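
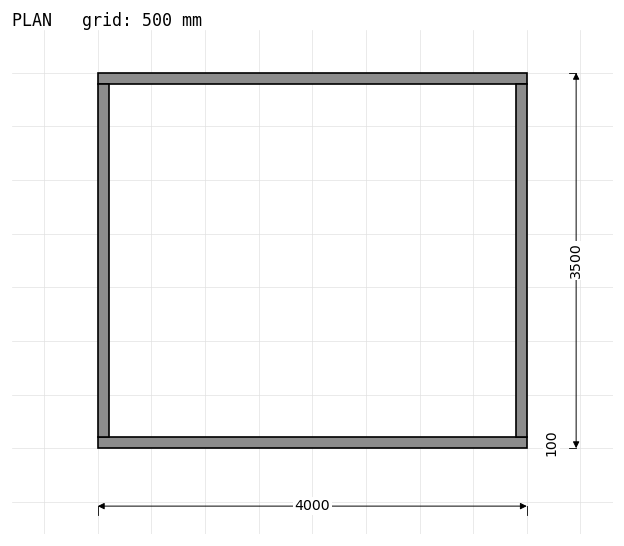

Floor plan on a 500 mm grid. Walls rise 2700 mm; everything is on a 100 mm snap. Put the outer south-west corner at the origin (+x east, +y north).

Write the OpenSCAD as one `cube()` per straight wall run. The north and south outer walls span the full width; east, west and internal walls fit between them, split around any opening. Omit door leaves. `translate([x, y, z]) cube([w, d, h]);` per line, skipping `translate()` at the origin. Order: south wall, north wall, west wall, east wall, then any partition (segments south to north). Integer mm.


cube([4000, 100, 2700]);
translate([0, 3400, 0]) cube([4000, 100, 2700]);
translate([0, 100, 0]) cube([100, 3300, 2700]);
translate([3900, 100, 0]) cube([100, 3300, 2700]);


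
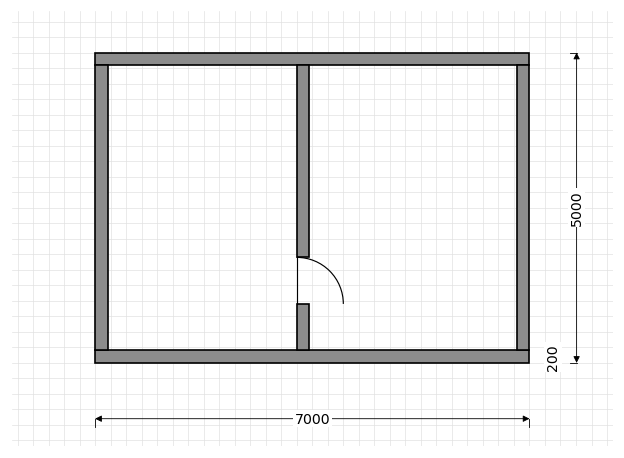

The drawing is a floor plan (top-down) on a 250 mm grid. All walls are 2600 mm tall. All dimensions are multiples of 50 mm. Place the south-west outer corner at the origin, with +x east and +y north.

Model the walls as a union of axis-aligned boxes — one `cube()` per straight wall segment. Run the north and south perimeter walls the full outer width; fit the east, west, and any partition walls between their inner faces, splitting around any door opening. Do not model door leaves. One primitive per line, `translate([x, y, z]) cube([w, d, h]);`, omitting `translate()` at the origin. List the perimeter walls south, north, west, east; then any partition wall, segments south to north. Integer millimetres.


cube([7000, 200, 2600]);
translate([0, 4800, 0]) cube([7000, 200, 2600]);
translate([0, 200, 0]) cube([200, 4600, 2600]);
translate([6800, 200, 0]) cube([200, 4600, 2600]);
translate([3250, 200, 0]) cube([200, 750, 2600]);
translate([3250, 1700, 0]) cube([200, 3100, 2600]);


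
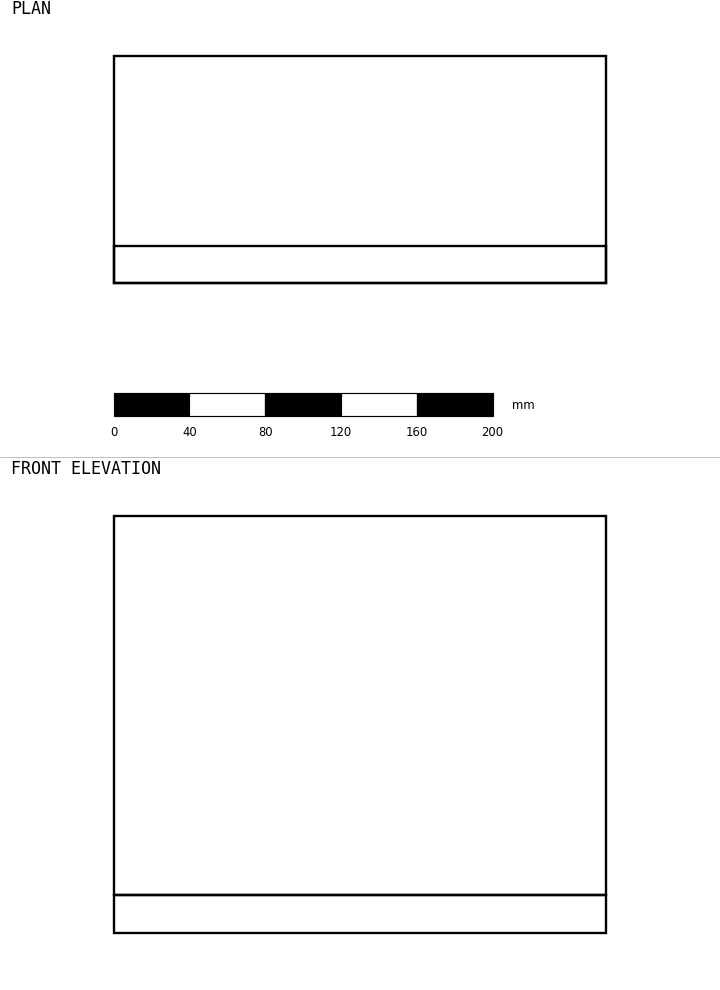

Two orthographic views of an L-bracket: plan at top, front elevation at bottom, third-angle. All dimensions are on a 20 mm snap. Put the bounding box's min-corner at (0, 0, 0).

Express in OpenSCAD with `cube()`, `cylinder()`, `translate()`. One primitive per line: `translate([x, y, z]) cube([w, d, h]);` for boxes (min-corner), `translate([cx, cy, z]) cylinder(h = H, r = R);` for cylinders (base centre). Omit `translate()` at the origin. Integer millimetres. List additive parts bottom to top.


cube([260, 120, 20]);
translate([0, 0, 20]) cube([260, 20, 200]);


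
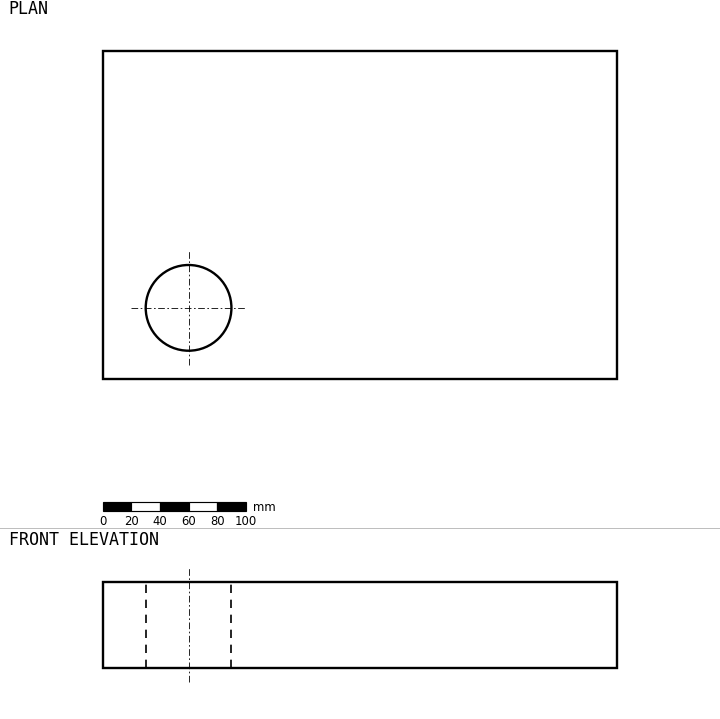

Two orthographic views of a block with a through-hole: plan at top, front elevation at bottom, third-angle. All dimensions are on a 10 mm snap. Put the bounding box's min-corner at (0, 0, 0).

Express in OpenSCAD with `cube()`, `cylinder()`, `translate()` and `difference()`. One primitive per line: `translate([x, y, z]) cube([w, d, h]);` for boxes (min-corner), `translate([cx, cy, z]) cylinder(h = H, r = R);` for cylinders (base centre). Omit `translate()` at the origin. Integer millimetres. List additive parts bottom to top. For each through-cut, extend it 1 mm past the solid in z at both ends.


difference() {
  cube([360, 230, 60]);
  translate([60, 50, -1]) cylinder(h = 62, r = 30);
}


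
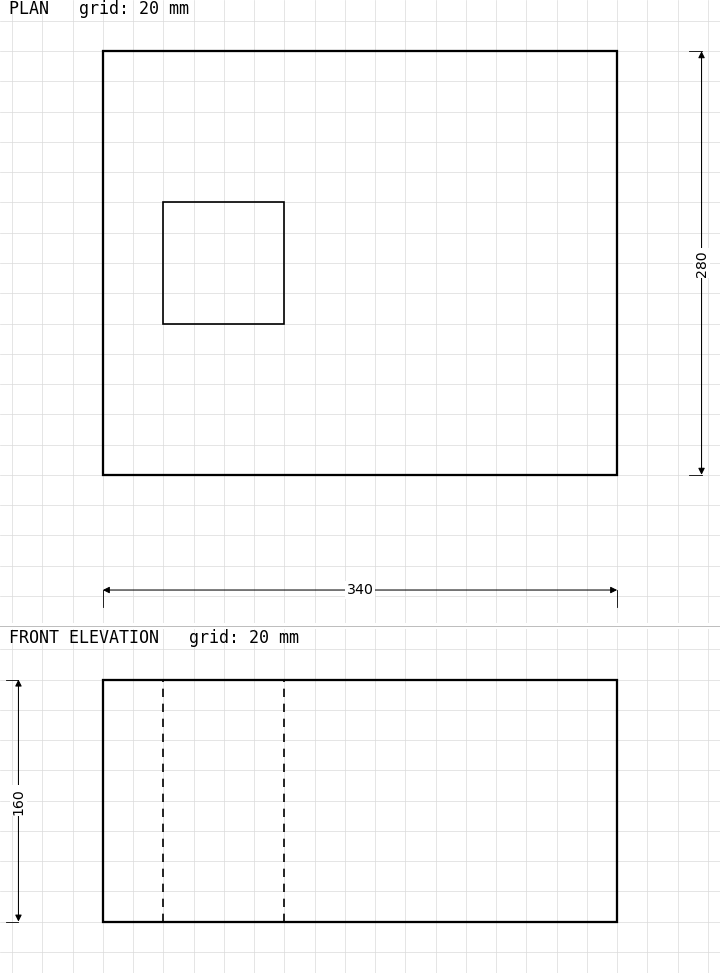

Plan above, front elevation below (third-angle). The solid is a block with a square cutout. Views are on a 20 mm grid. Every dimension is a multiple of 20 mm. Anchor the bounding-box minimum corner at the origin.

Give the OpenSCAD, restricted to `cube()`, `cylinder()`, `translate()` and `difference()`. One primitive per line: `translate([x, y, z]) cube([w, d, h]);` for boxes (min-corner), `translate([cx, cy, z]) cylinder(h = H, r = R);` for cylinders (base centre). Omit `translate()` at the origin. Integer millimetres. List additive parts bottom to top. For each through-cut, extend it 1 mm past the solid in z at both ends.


difference() {
  cube([340, 280, 160]);
  translate([40, 100, -1]) cube([80, 80, 162]);
}


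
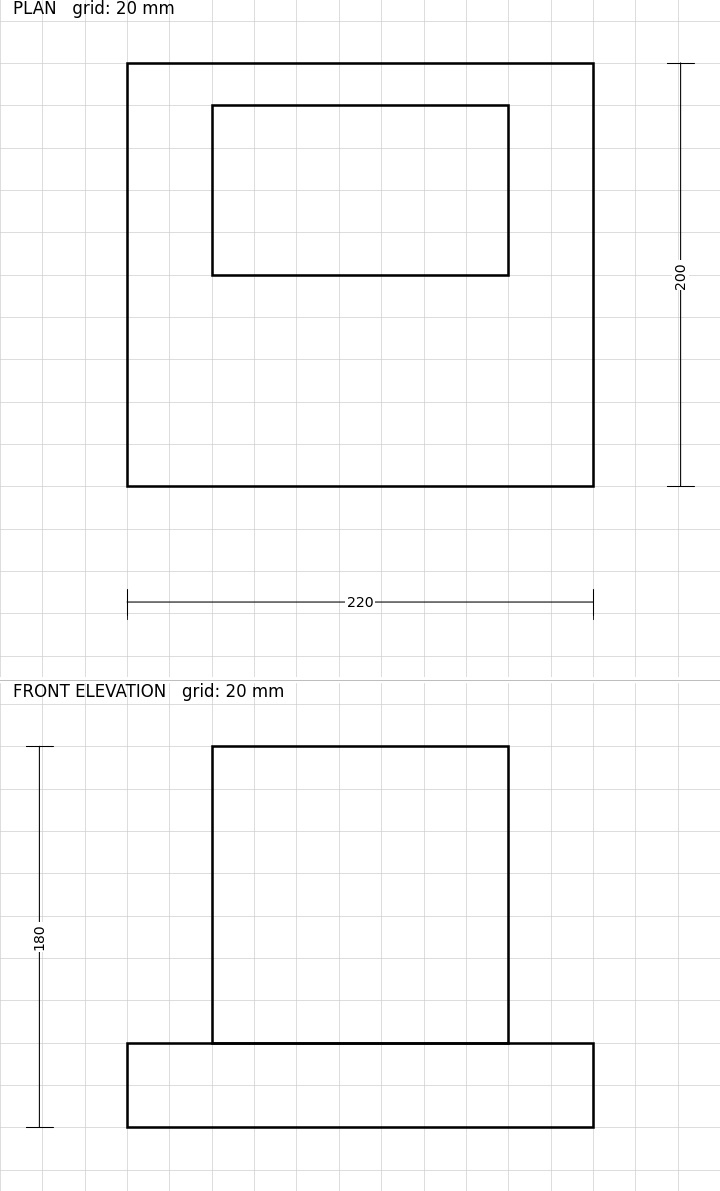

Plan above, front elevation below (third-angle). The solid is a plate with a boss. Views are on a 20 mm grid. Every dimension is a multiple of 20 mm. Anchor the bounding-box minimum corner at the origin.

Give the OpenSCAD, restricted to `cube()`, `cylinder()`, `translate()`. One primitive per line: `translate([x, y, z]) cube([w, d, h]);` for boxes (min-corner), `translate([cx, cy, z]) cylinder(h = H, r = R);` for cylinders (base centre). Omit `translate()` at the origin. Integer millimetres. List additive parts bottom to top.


cube([220, 200, 40]);
translate([40, 100, 40]) cube([140, 80, 140]);


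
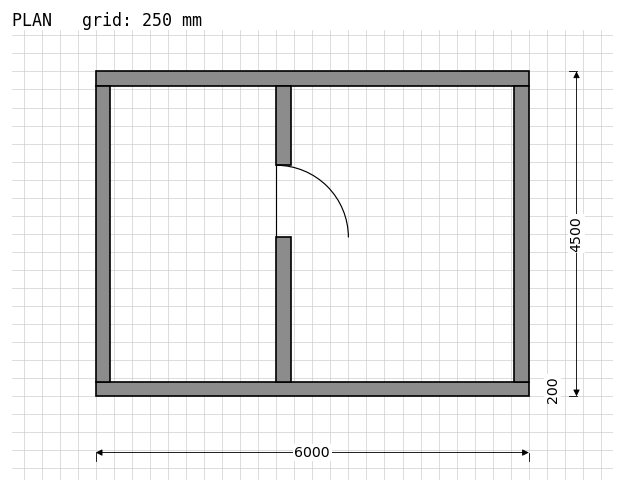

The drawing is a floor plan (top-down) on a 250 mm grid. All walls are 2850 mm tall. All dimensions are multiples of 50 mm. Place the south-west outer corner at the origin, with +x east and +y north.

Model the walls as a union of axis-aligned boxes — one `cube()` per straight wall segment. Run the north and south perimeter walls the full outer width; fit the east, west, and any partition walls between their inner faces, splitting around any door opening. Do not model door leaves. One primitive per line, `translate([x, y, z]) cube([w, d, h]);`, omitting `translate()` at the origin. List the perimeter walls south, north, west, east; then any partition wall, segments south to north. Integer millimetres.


cube([6000, 200, 2850]);
translate([0, 4300, 0]) cube([6000, 200, 2850]);
translate([0, 200, 0]) cube([200, 4100, 2850]);
translate([5800, 200, 0]) cube([200, 4100, 2850]);
translate([2500, 200, 0]) cube([200, 2000, 2850]);
translate([2500, 3200, 0]) cube([200, 1100, 2850]);


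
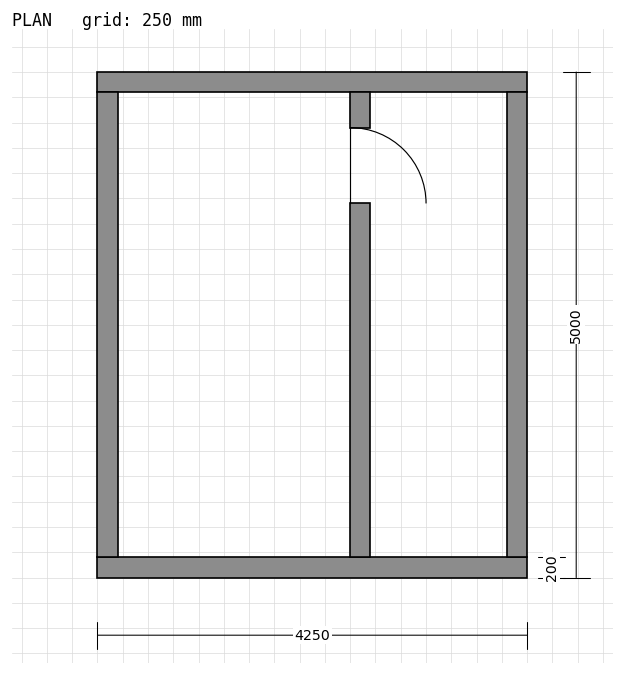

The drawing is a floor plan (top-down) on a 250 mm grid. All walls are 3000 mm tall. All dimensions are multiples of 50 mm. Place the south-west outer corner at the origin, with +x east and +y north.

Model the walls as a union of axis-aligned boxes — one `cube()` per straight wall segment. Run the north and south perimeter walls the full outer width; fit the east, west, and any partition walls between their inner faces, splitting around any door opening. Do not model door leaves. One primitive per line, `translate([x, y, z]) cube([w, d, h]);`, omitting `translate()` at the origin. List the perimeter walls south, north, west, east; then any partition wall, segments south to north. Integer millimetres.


cube([4250, 200, 3000]);
translate([0, 4800, 0]) cube([4250, 200, 3000]);
translate([0, 200, 0]) cube([200, 4600, 3000]);
translate([4050, 200, 0]) cube([200, 4600, 3000]);
translate([2500, 200, 0]) cube([200, 3500, 3000]);
translate([2500, 4450, 0]) cube([200, 350, 3000]);


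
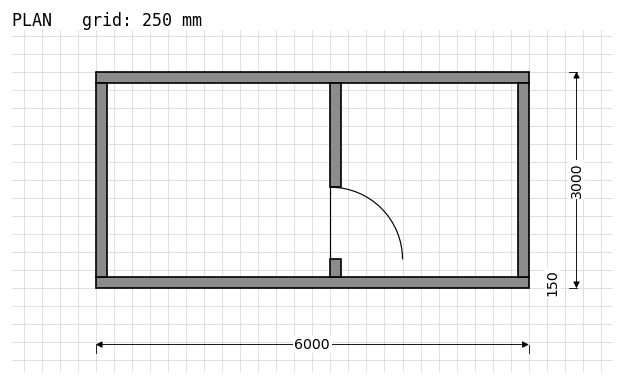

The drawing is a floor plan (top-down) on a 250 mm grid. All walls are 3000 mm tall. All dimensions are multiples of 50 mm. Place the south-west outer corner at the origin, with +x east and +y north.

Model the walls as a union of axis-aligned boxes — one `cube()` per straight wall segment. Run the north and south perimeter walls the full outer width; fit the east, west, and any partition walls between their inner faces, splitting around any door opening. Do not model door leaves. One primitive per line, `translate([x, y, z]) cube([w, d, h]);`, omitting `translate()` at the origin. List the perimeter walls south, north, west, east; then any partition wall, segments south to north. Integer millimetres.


cube([6000, 150, 3000]);
translate([0, 2850, 0]) cube([6000, 150, 3000]);
translate([0, 150, 0]) cube([150, 2700, 3000]);
translate([5850, 150, 0]) cube([150, 2700, 3000]);
translate([3250, 150, 0]) cube([150, 250, 3000]);
translate([3250, 1400, 0]) cube([150, 1450, 3000]);


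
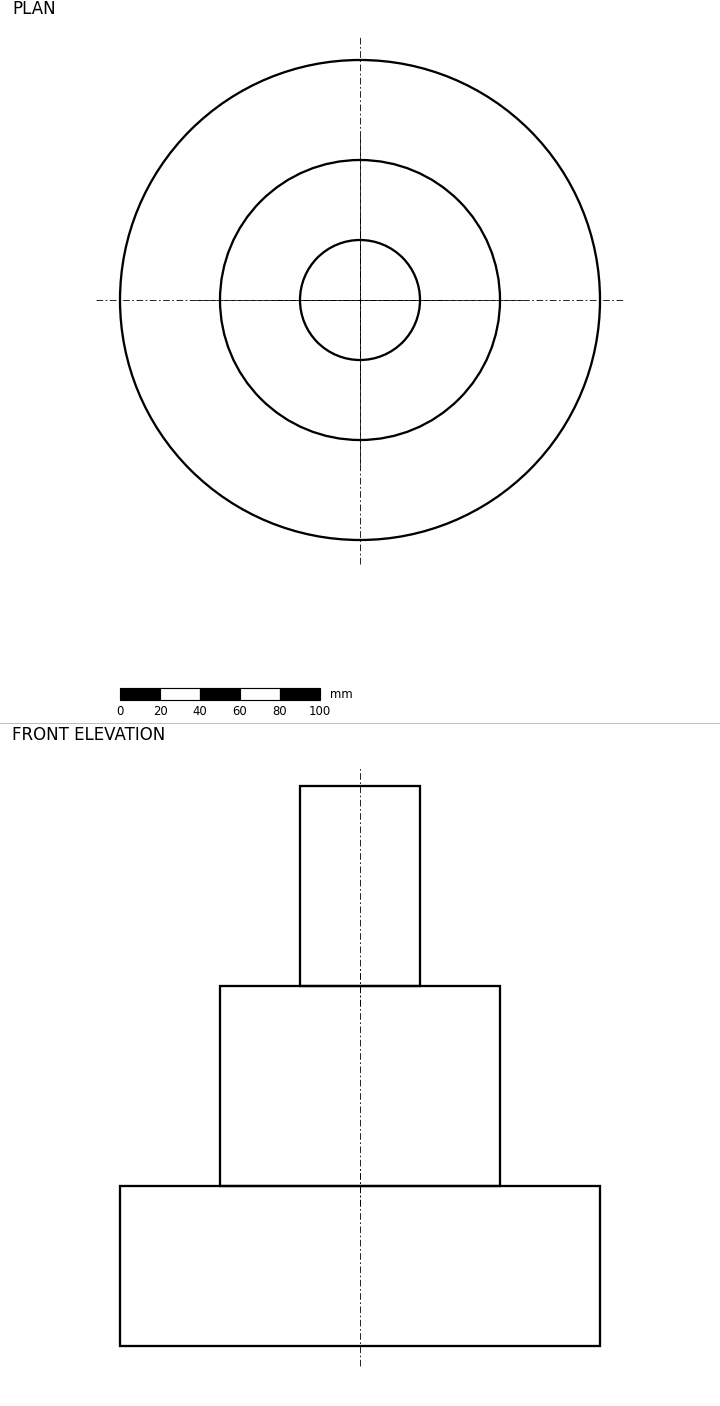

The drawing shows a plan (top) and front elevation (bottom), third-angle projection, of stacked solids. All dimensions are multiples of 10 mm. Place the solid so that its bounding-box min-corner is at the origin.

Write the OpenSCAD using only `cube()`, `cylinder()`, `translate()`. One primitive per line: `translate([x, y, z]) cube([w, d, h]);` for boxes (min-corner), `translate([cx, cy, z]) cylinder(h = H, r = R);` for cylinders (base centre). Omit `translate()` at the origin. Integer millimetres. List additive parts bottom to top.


translate([120, 120, 0]) cylinder(h = 80, r = 120);
translate([120, 120, 80]) cylinder(h = 100, r = 70);
translate([120, 120, 180]) cylinder(h = 100, r = 30);


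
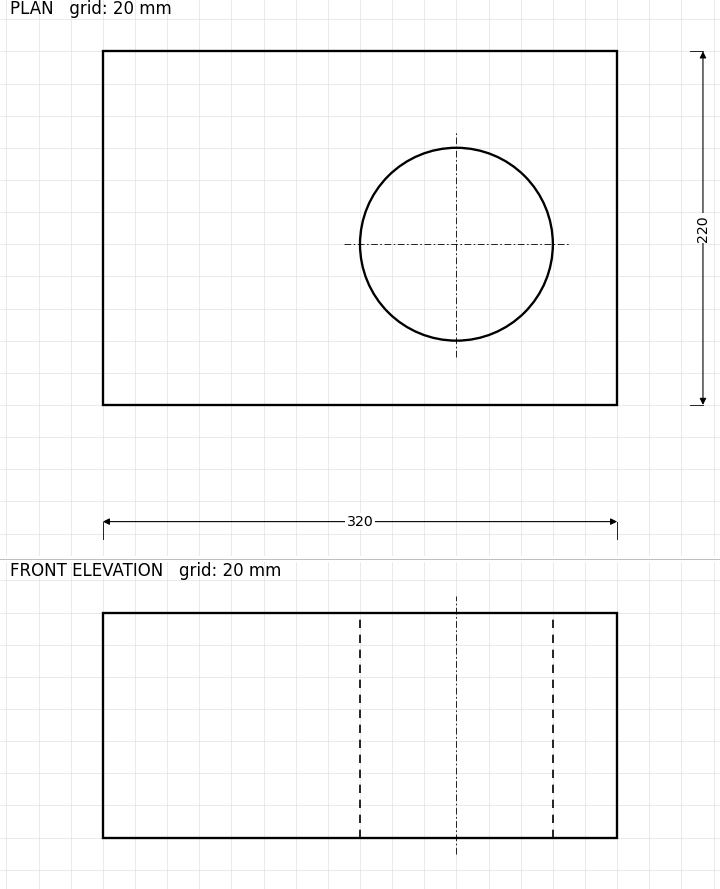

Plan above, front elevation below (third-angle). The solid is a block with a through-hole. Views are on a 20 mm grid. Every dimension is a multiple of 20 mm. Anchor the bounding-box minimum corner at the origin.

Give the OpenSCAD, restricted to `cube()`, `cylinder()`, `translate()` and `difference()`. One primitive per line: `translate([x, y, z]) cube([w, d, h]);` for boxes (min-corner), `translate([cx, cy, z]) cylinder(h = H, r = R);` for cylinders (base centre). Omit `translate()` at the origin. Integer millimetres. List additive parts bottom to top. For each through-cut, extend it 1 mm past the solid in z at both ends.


difference() {
  cube([320, 220, 140]);
  translate([220, 100, -1]) cylinder(h = 142, r = 60);
}


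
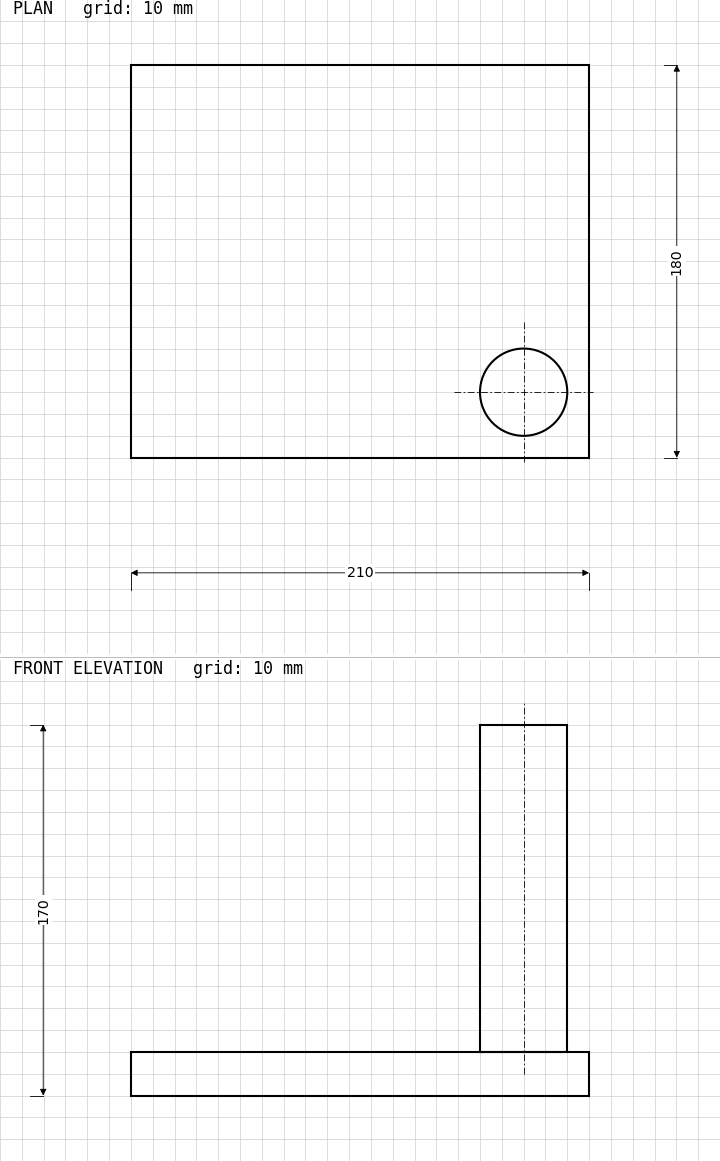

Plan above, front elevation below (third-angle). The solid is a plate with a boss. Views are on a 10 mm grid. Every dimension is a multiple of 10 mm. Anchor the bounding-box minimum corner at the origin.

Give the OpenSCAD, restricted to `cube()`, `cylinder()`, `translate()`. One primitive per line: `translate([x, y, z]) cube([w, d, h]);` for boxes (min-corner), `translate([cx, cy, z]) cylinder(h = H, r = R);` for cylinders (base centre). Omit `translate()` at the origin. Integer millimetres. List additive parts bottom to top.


cube([210, 180, 20]);
translate([180, 30, 20]) cylinder(h = 150, r = 20);


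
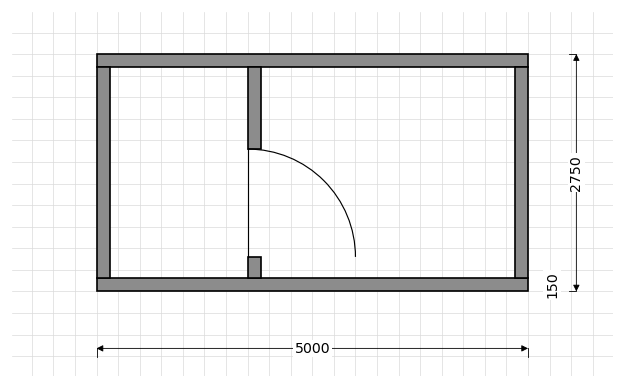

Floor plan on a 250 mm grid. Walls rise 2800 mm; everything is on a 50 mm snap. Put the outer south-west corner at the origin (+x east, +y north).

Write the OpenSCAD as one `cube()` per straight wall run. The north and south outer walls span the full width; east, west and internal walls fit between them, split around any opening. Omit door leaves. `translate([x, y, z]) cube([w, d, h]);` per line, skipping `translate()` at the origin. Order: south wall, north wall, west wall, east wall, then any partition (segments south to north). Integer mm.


cube([5000, 150, 2800]);
translate([0, 2600, 0]) cube([5000, 150, 2800]);
translate([0, 150, 0]) cube([150, 2450, 2800]);
translate([4850, 150, 0]) cube([150, 2450, 2800]);
translate([1750, 150, 0]) cube([150, 250, 2800]);
translate([1750, 1650, 0]) cube([150, 950, 2800]);


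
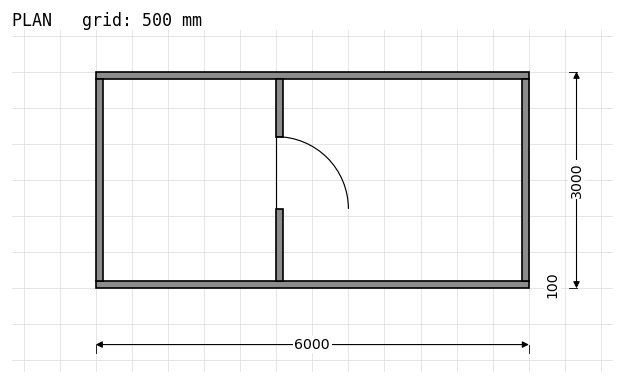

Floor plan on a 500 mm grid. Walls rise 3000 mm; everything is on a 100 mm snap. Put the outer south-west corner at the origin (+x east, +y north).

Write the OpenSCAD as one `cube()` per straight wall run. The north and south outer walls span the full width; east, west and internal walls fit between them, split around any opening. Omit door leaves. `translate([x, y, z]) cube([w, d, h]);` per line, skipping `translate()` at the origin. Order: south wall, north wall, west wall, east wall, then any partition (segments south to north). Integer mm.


cube([6000, 100, 3000]);
translate([0, 2900, 0]) cube([6000, 100, 3000]);
translate([0, 100, 0]) cube([100, 2800, 3000]);
translate([5900, 100, 0]) cube([100, 2800, 3000]);
translate([2500, 100, 0]) cube([100, 1000, 3000]);
translate([2500, 2100, 0]) cube([100, 800, 3000]);


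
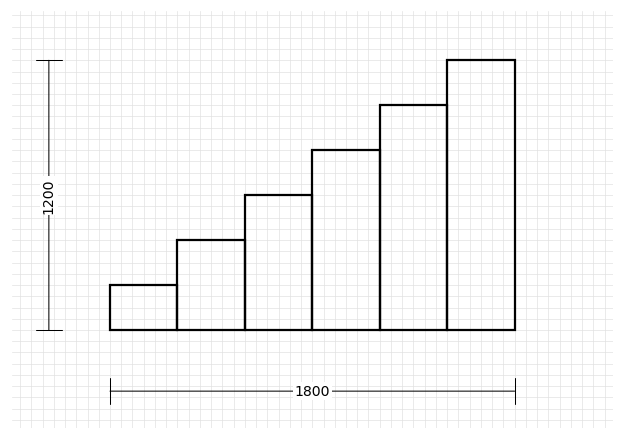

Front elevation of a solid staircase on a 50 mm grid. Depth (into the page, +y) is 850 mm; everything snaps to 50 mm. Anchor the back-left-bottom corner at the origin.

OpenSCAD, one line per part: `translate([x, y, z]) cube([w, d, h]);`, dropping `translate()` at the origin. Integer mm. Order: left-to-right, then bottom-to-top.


cube([300, 850, 200]);
translate([300, 0, 0]) cube([300, 850, 400]);
translate([600, 0, 0]) cube([300, 850, 600]);
translate([900, 0, 0]) cube([300, 850, 800]);
translate([1200, 0, 0]) cube([300, 850, 1000]);
translate([1500, 0, 0]) cube([300, 850, 1200]);


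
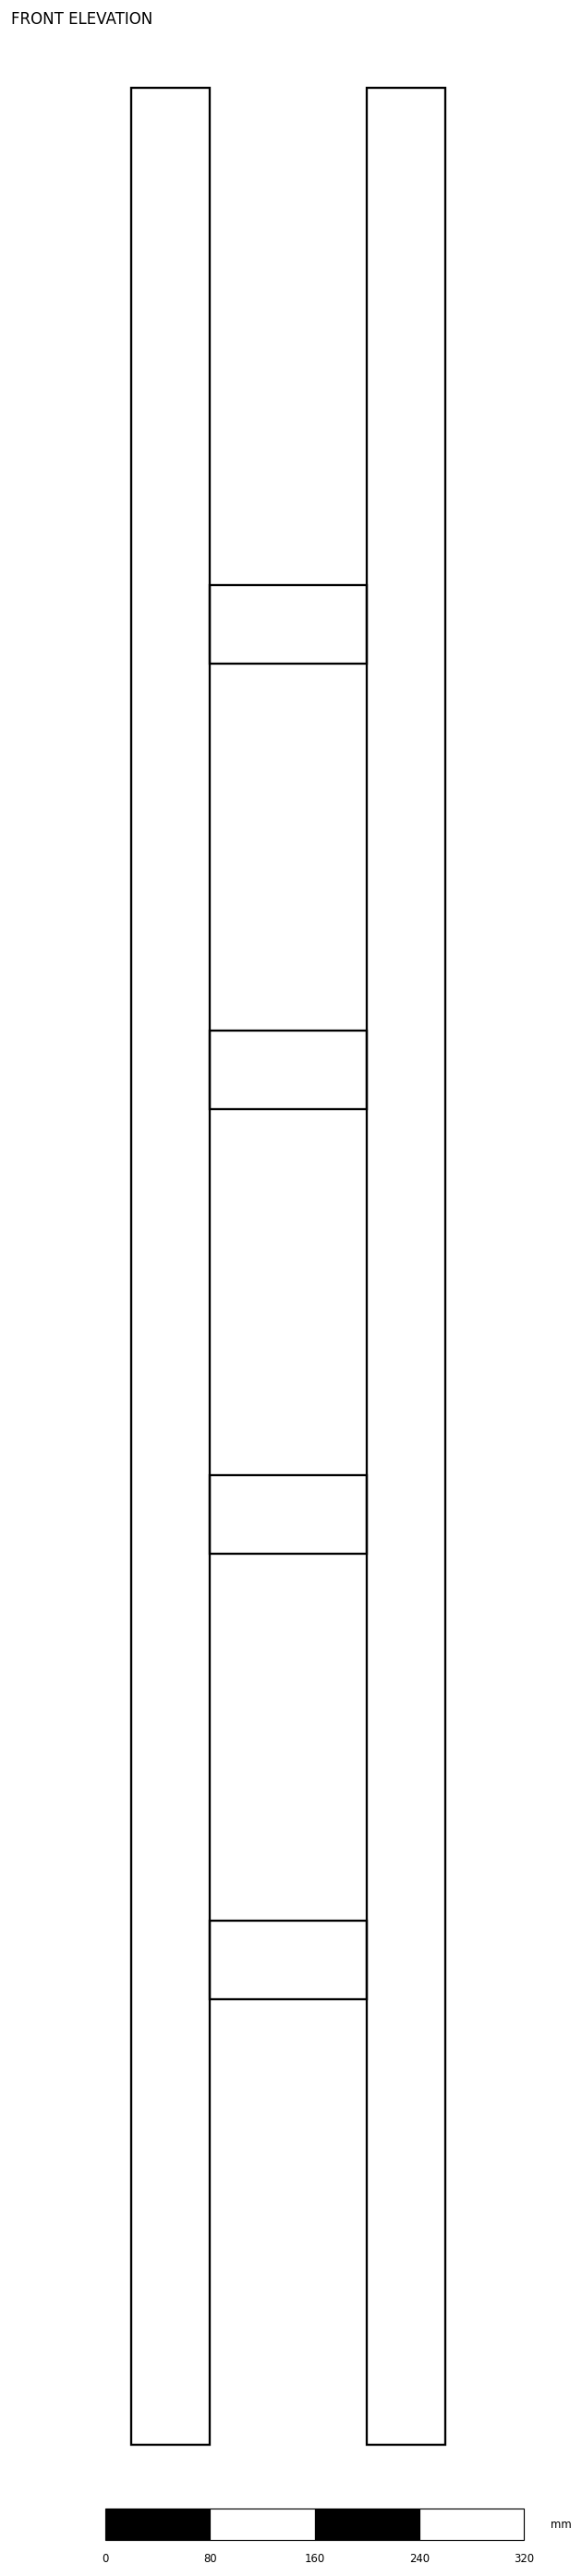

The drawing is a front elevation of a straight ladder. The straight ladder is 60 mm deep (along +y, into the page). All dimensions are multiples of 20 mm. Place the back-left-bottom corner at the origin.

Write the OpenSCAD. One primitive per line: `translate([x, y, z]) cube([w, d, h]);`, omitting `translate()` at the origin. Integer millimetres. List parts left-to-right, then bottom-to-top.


cube([60, 60, 1800]);
translate([60, 0, 340]) cube([120, 60, 60]);
translate([60, 0, 680]) cube([120, 60, 60]);
translate([60, 0, 1020]) cube([120, 60, 60]);
translate([60, 0, 1360]) cube([120, 60, 60]);
translate([180, 0, 0]) cube([60, 60, 1800]);


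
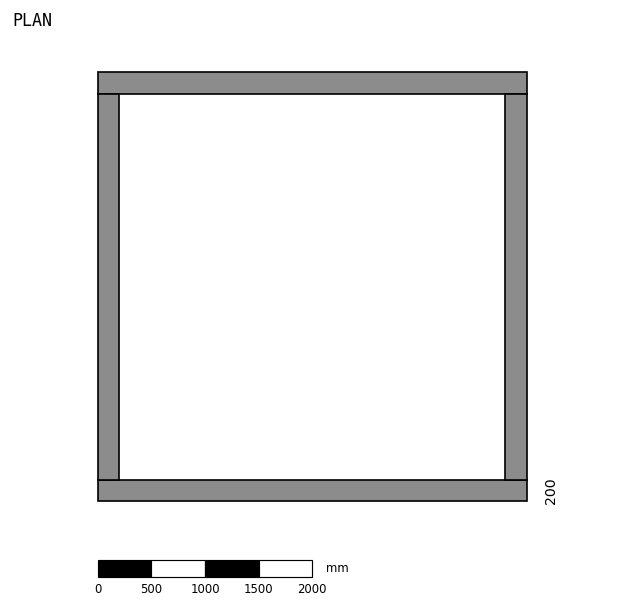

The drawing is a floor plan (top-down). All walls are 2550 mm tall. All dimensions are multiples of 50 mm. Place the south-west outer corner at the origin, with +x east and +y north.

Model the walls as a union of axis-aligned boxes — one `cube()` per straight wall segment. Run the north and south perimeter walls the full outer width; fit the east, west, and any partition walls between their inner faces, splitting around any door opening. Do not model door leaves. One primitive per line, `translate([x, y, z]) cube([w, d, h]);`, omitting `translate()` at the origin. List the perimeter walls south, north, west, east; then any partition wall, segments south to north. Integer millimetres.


cube([4000, 200, 2550]);
translate([0, 3800, 0]) cube([4000, 200, 2550]);
translate([0, 200, 0]) cube([200, 3600, 2550]);
translate([3800, 200, 0]) cube([200, 3600, 2550]);


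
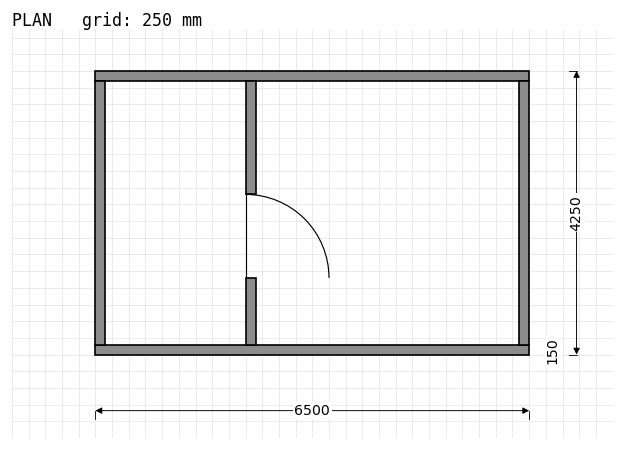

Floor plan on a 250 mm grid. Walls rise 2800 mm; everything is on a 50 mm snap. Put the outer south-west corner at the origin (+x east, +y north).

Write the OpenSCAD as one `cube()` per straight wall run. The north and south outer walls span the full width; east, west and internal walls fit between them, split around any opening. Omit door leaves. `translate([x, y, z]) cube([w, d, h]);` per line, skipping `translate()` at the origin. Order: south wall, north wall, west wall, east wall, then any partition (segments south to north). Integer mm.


cube([6500, 150, 2800]);
translate([0, 4100, 0]) cube([6500, 150, 2800]);
translate([0, 150, 0]) cube([150, 3950, 2800]);
translate([6350, 150, 0]) cube([150, 3950, 2800]);
translate([2250, 150, 0]) cube([150, 1000, 2800]);
translate([2250, 2400, 0]) cube([150, 1700, 2800]);


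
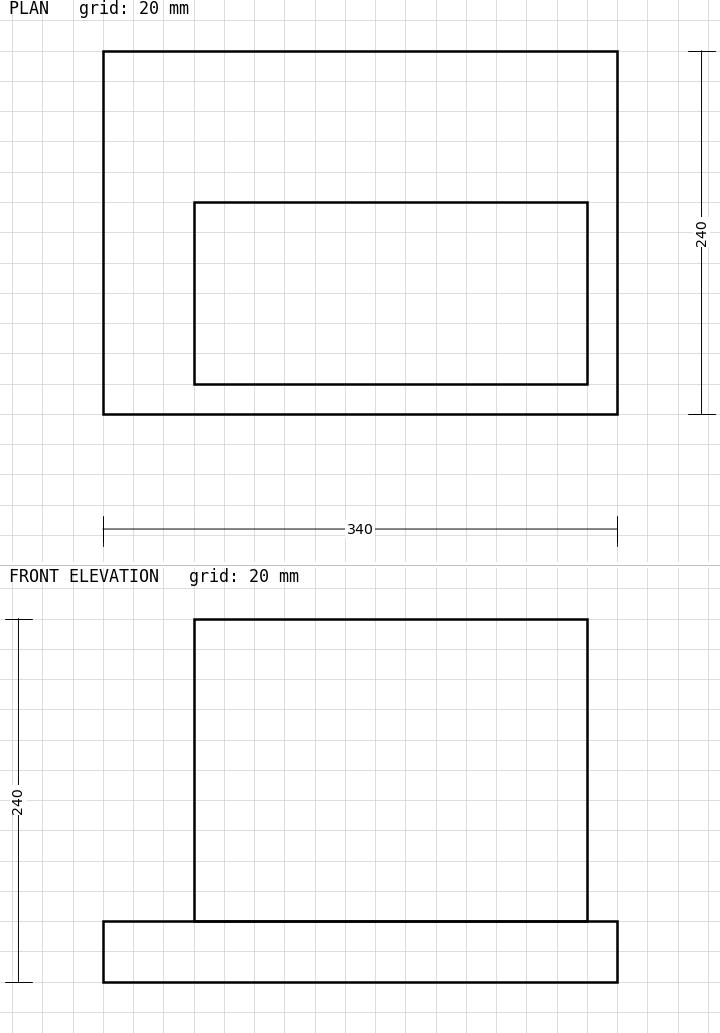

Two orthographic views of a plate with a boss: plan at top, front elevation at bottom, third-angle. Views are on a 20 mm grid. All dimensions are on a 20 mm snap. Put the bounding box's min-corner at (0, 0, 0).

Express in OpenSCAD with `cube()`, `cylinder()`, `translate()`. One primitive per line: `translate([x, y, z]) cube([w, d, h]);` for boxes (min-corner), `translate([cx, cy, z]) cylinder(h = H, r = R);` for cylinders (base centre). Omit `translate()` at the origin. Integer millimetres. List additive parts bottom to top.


cube([340, 240, 40]);
translate([60, 20, 40]) cube([260, 120, 200]);


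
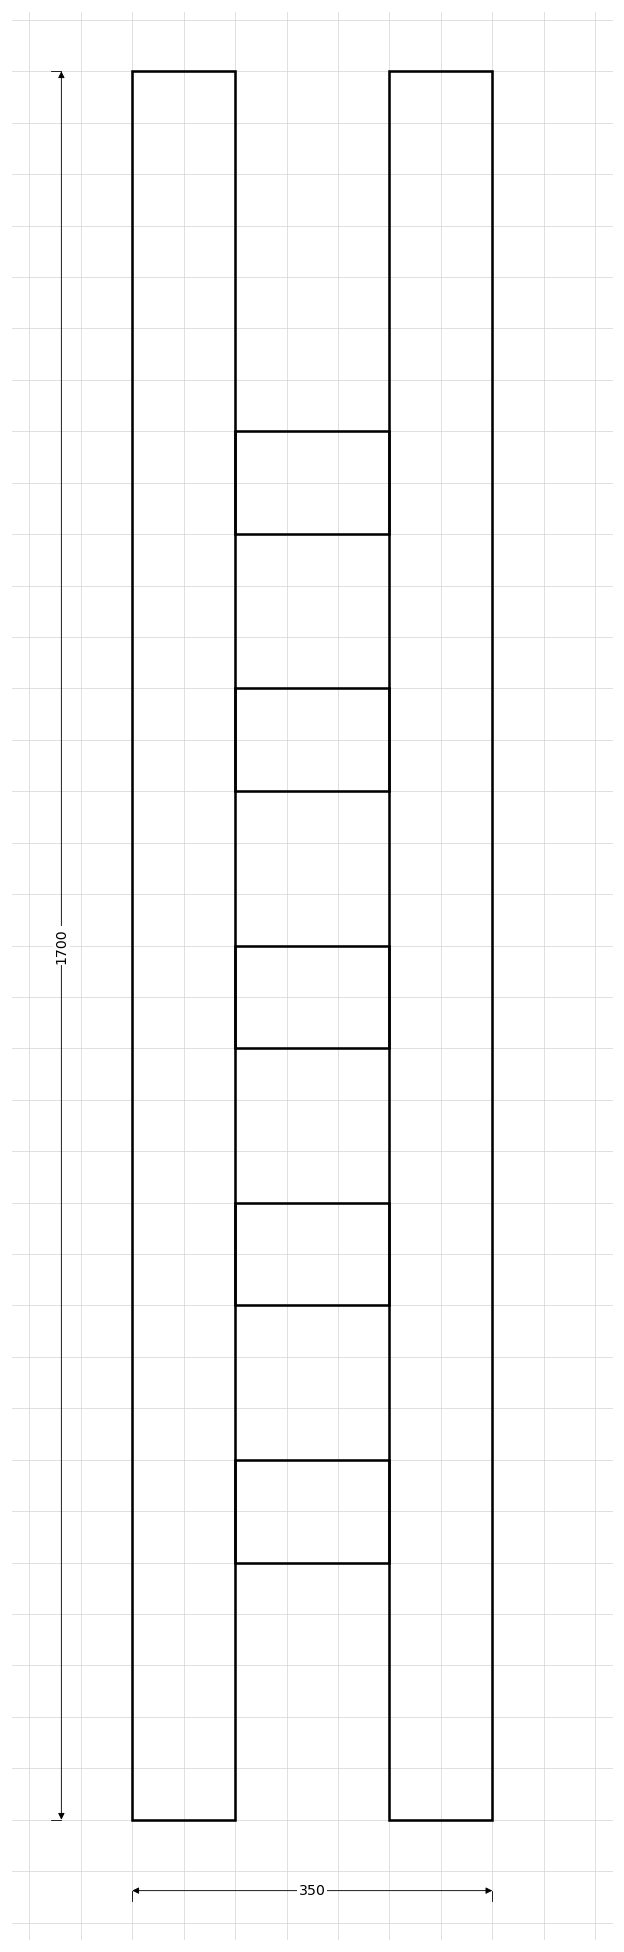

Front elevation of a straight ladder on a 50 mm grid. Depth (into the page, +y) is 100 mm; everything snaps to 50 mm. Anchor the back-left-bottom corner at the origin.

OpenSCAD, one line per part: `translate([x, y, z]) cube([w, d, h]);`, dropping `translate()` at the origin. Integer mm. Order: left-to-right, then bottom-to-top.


cube([100, 100, 1700]);
translate([100, 0, 250]) cube([150, 100, 100]);
translate([100, 0, 500]) cube([150, 100, 100]);
translate([100, 0, 750]) cube([150, 100, 100]);
translate([100, 0, 1000]) cube([150, 100, 100]);
translate([100, 0, 1250]) cube([150, 100, 100]);
translate([250, 0, 0]) cube([100, 100, 1700]);


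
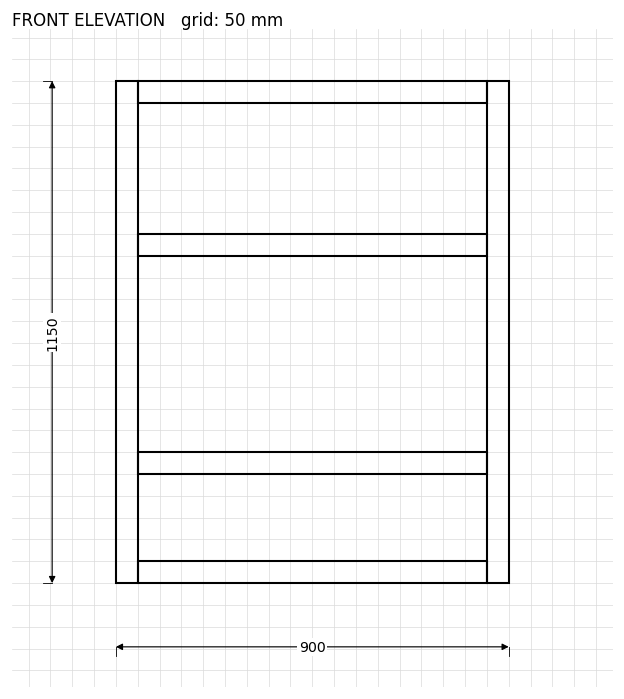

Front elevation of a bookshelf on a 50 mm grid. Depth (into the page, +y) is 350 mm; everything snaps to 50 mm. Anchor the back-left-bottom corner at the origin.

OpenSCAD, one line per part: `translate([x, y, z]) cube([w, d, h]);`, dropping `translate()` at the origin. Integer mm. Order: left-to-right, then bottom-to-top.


cube([50, 350, 1150]);
translate([50, 0, 0]) cube([800, 350, 50]);
translate([50, 0, 250]) cube([800, 350, 50]);
translate([50, 0, 750]) cube([800, 350, 50]);
translate([50, 0, 1100]) cube([800, 350, 50]);
translate([850, 0, 0]) cube([50, 350, 1150]);


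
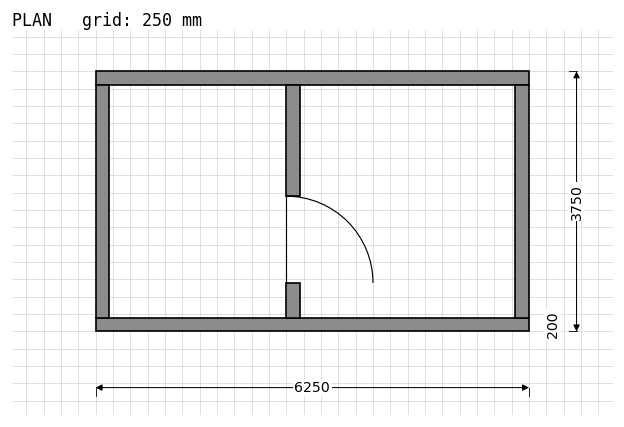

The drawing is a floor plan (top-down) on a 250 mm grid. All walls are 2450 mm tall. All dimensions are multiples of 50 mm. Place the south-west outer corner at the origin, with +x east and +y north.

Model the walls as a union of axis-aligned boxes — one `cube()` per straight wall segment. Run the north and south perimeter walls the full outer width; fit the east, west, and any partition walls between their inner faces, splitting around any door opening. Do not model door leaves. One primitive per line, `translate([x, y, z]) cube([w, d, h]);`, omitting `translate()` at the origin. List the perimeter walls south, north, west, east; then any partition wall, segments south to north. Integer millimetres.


cube([6250, 200, 2450]);
translate([0, 3550, 0]) cube([6250, 200, 2450]);
translate([0, 200, 0]) cube([200, 3350, 2450]);
translate([6050, 200, 0]) cube([200, 3350, 2450]);
translate([2750, 200, 0]) cube([200, 500, 2450]);
translate([2750, 1950, 0]) cube([200, 1600, 2450]);


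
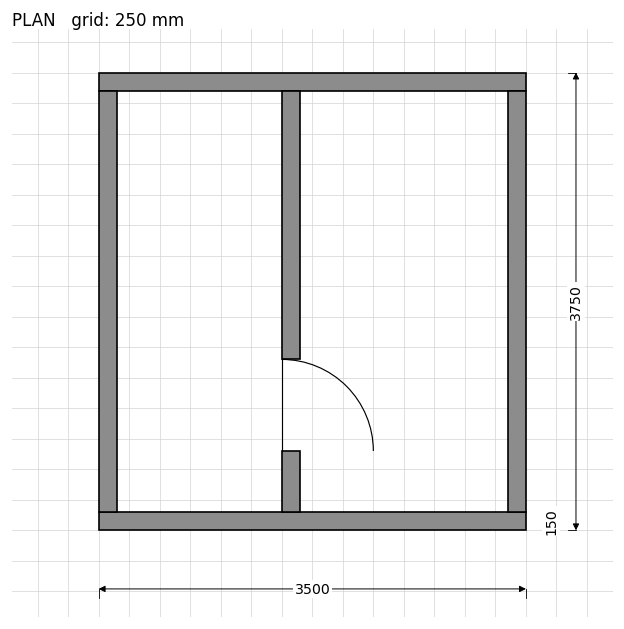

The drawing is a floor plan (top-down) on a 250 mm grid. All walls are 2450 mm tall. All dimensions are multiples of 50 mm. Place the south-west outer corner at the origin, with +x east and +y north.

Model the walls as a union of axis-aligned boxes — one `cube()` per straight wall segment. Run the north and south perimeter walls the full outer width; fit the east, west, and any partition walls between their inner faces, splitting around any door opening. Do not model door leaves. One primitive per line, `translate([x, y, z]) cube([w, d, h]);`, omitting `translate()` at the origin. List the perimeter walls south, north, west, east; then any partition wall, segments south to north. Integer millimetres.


cube([3500, 150, 2450]);
translate([0, 3600, 0]) cube([3500, 150, 2450]);
translate([0, 150, 0]) cube([150, 3450, 2450]);
translate([3350, 150, 0]) cube([150, 3450, 2450]);
translate([1500, 150, 0]) cube([150, 500, 2450]);
translate([1500, 1400, 0]) cube([150, 2200, 2450]);


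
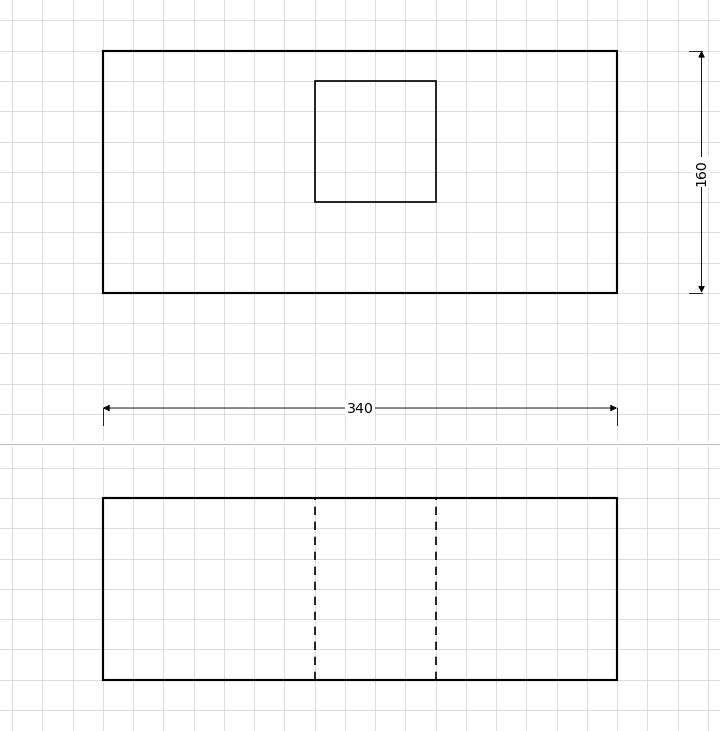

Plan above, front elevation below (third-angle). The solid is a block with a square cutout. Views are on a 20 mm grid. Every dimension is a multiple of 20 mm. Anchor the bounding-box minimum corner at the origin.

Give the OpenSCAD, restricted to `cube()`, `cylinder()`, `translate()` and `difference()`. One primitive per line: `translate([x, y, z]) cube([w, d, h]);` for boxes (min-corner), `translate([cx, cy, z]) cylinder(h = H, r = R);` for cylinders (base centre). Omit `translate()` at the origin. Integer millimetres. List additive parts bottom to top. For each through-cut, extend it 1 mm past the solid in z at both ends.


difference() {
  cube([340, 160, 120]);
  translate([140, 60, -1]) cube([80, 80, 122]);
}


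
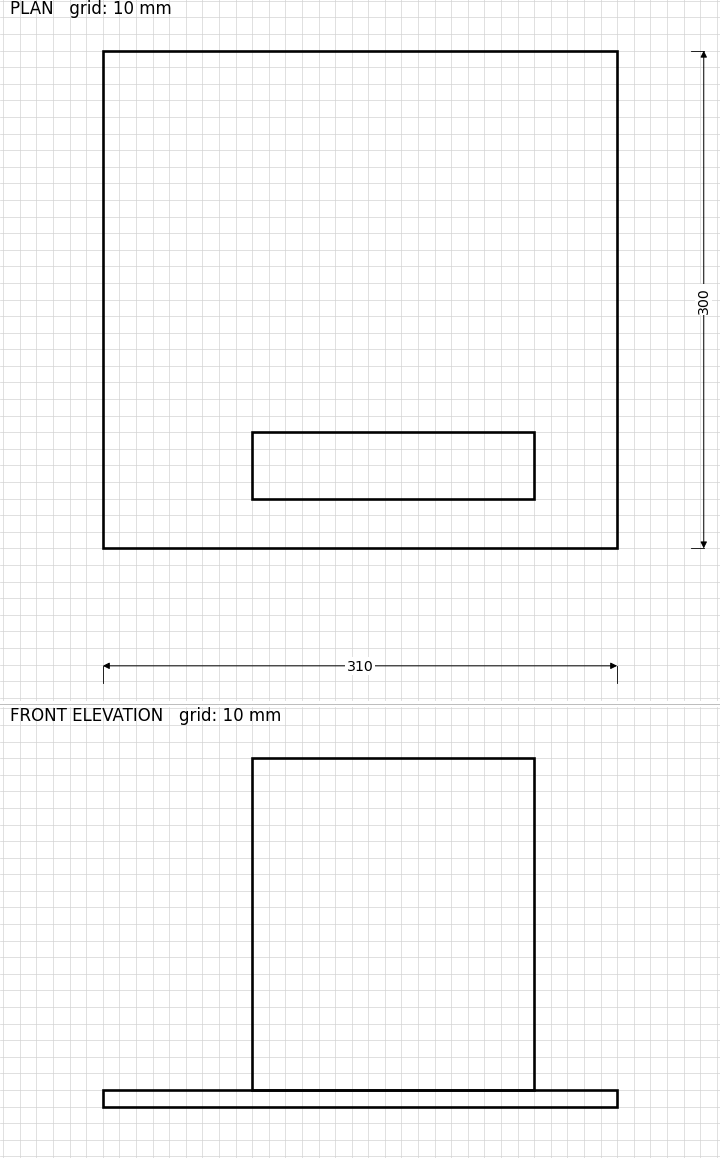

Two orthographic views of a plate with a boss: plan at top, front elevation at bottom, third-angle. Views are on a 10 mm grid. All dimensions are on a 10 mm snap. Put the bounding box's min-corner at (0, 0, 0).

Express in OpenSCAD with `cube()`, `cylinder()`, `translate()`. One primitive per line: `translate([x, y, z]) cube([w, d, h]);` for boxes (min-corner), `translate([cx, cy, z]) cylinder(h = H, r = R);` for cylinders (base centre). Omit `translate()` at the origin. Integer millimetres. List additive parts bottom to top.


cube([310, 300, 10]);
translate([90, 30, 10]) cube([170, 40, 200]);


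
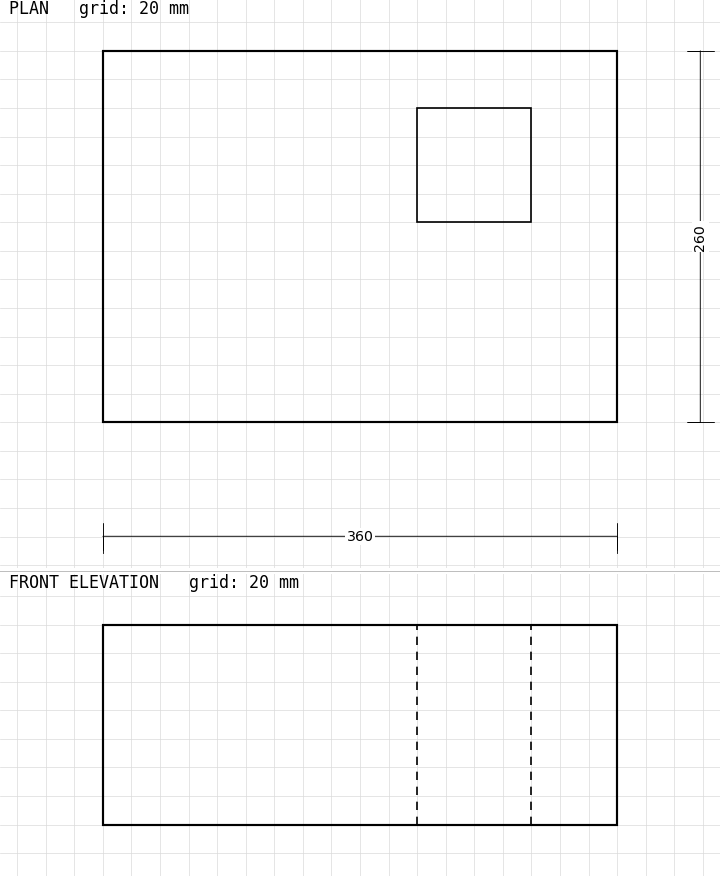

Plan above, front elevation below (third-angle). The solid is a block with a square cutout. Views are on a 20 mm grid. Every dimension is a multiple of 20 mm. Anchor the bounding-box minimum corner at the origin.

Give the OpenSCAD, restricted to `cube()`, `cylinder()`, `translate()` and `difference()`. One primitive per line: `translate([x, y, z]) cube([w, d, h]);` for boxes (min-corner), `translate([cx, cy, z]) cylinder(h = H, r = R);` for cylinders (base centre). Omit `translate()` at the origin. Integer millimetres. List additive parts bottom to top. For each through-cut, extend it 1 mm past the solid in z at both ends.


difference() {
  cube([360, 260, 140]);
  translate([220, 140, -1]) cube([80, 80, 142]);
}


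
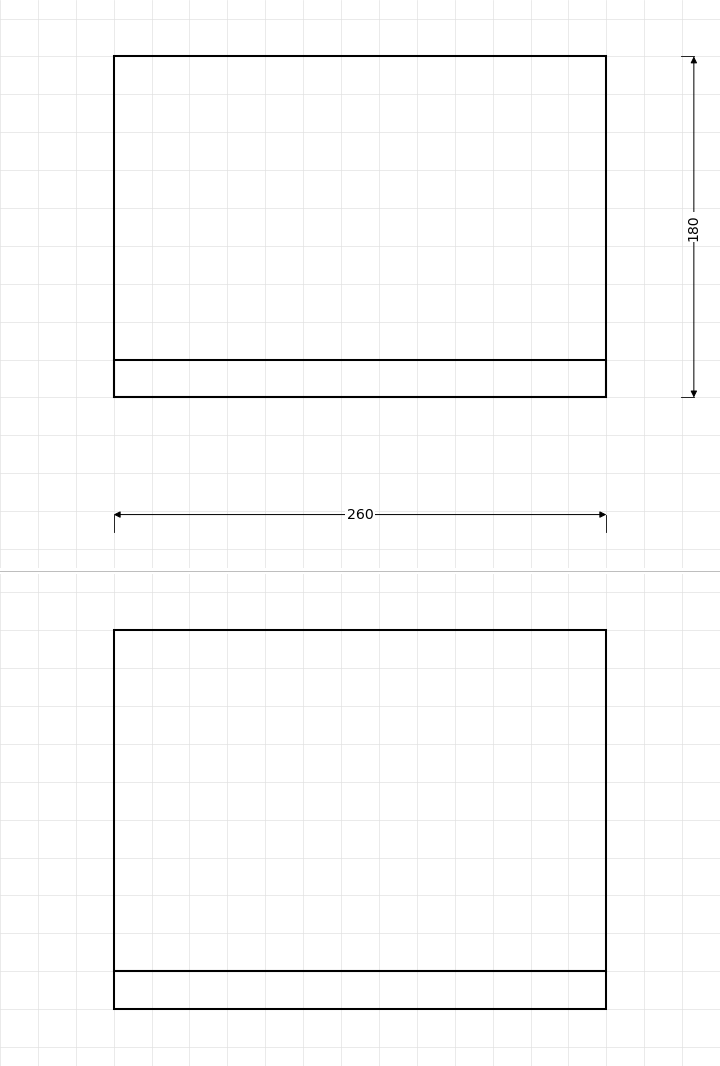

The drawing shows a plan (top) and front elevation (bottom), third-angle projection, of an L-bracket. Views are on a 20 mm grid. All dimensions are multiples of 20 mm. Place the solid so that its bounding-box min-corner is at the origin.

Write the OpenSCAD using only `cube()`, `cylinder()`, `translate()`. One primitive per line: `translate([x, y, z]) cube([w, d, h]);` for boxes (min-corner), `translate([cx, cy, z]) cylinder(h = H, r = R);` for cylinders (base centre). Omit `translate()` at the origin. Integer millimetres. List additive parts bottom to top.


cube([260, 180, 20]);
translate([0, 0, 20]) cube([260, 20, 180]);


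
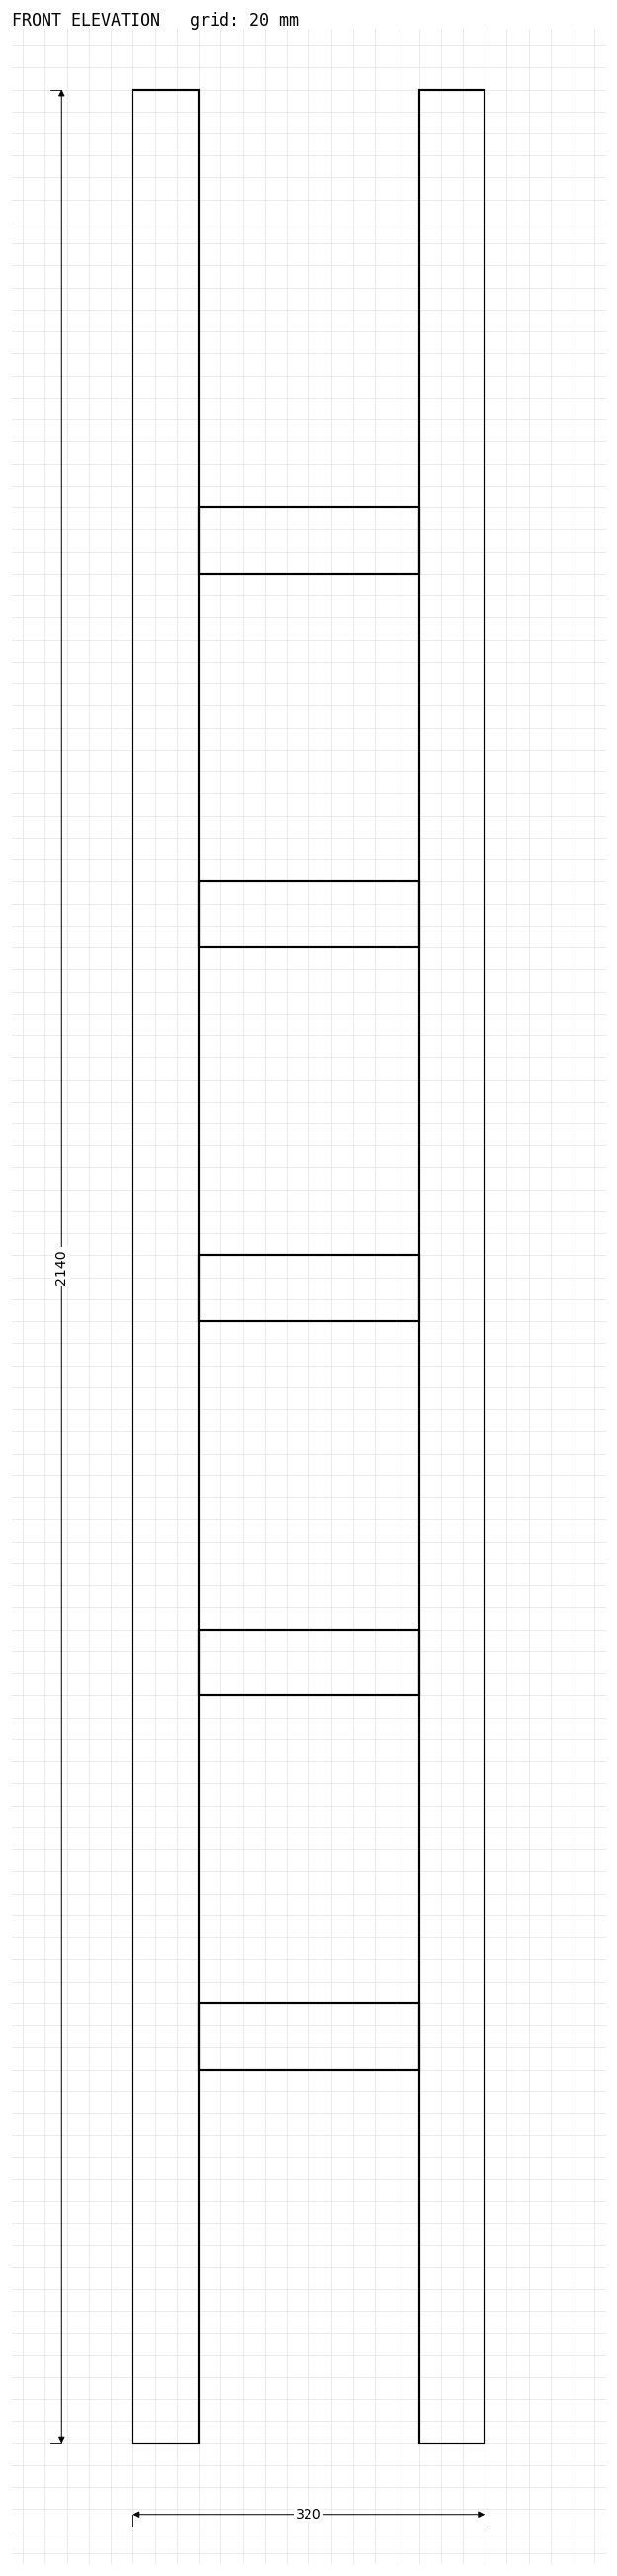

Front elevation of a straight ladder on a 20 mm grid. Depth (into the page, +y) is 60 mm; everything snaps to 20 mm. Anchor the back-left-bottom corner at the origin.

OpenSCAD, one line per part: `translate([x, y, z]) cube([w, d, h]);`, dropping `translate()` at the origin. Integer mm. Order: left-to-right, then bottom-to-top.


cube([60, 60, 2140]);
translate([60, 0, 340]) cube([200, 60, 60]);
translate([60, 0, 680]) cube([200, 60, 60]);
translate([60, 0, 1020]) cube([200, 60, 60]);
translate([60, 0, 1360]) cube([200, 60, 60]);
translate([60, 0, 1700]) cube([200, 60, 60]);
translate([260, 0, 0]) cube([60, 60, 2140]);


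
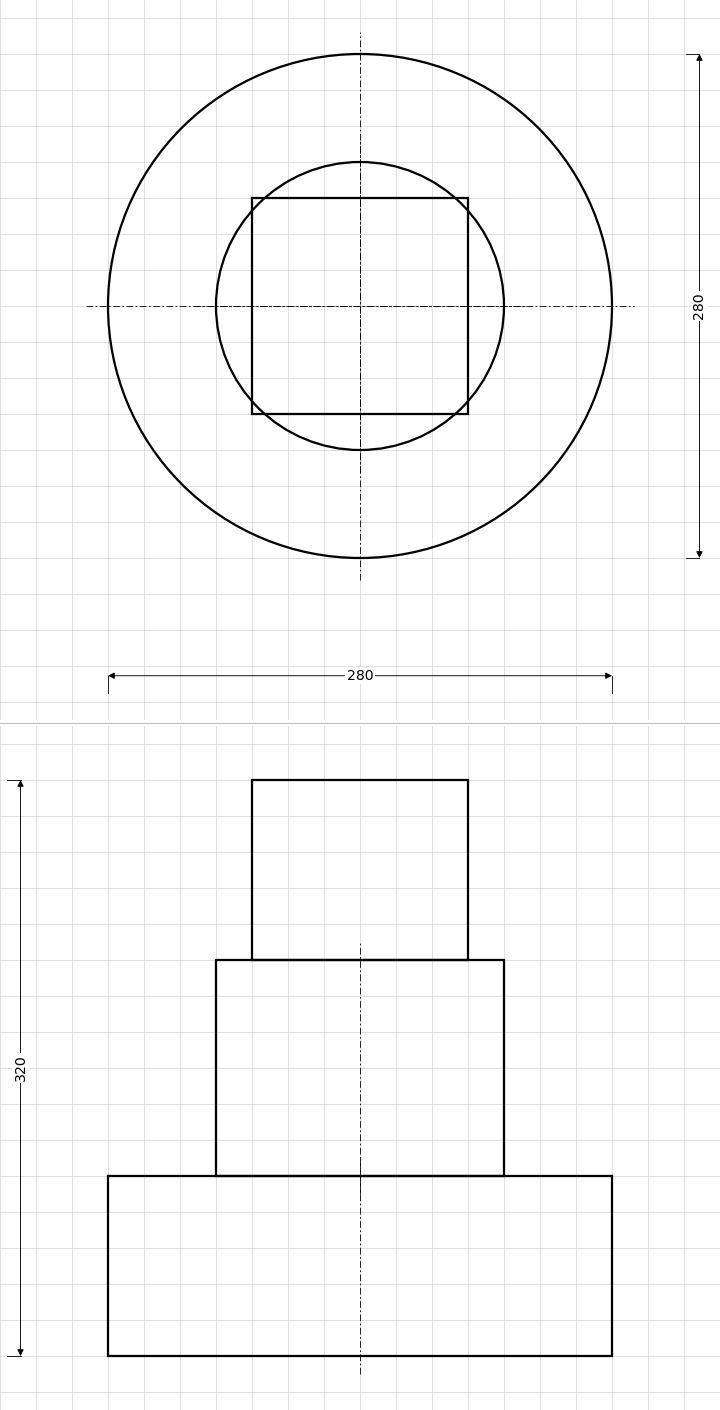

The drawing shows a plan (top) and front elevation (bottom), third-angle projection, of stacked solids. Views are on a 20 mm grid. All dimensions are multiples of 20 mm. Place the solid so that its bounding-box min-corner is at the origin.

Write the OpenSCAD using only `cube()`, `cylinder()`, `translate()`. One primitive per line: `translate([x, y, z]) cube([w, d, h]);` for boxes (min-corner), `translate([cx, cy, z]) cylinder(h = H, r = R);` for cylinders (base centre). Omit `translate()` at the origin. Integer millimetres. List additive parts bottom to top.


translate([140, 140, 0]) cylinder(h = 100, r = 140);
translate([140, 140, 100]) cylinder(h = 120, r = 80);
translate([80, 80, 220]) cube([120, 120, 100]);


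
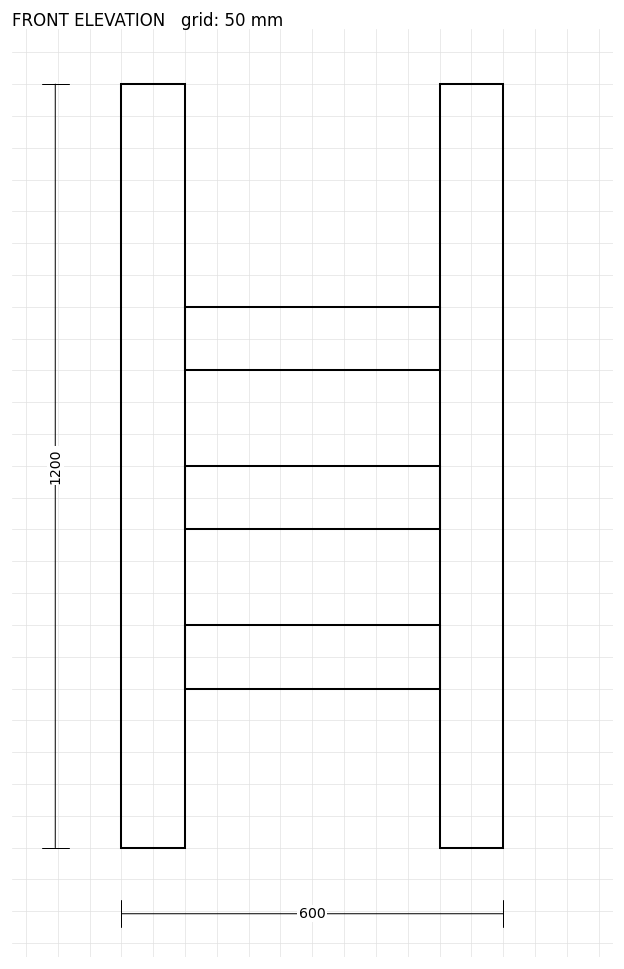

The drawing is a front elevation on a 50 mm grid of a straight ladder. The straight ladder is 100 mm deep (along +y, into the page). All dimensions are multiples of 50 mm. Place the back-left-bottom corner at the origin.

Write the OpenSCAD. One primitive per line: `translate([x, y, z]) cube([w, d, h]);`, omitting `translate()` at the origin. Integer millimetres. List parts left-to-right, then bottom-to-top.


cube([100, 100, 1200]);
translate([100, 0, 250]) cube([400, 100, 100]);
translate([100, 0, 500]) cube([400, 100, 100]);
translate([100, 0, 750]) cube([400, 100, 100]);
translate([500, 0, 0]) cube([100, 100, 1200]);


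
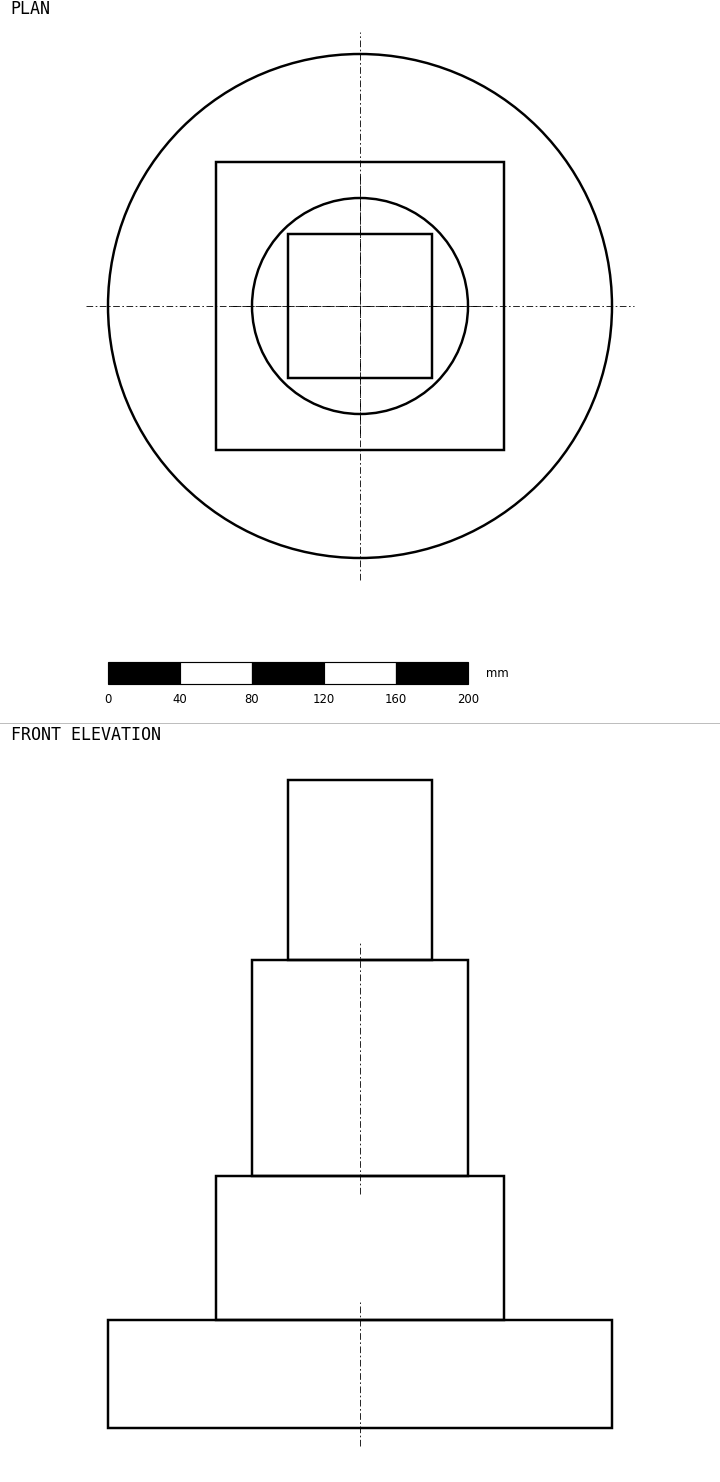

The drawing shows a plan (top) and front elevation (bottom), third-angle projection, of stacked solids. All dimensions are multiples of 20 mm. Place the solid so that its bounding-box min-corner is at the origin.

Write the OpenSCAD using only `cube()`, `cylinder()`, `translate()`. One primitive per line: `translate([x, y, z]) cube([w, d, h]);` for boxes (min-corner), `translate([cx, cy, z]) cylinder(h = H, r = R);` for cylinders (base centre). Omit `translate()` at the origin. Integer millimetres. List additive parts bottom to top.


translate([140, 140, 0]) cylinder(h = 60, r = 140);
translate([60, 60, 60]) cube([160, 160, 80]);
translate([140, 140, 140]) cylinder(h = 120, r = 60);
translate([100, 100, 260]) cube([80, 80, 100]);


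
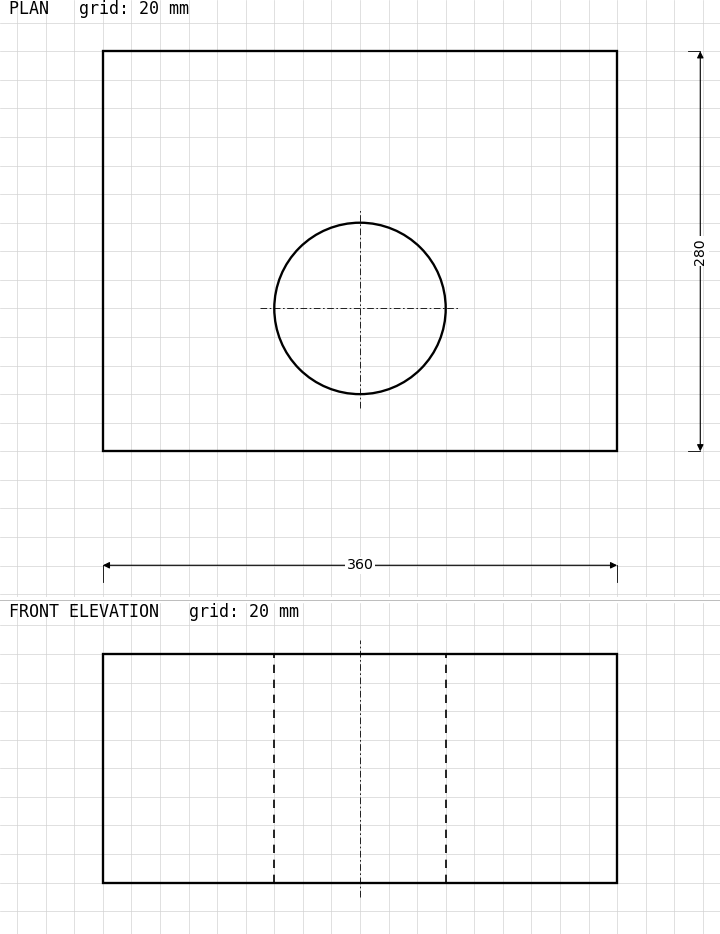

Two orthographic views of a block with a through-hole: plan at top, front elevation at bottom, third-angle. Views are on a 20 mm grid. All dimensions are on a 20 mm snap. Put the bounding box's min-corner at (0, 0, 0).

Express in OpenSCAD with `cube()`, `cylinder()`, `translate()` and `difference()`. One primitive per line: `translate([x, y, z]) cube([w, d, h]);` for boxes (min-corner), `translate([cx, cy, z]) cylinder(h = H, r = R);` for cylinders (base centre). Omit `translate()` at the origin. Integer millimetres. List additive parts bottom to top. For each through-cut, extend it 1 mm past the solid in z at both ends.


difference() {
  cube([360, 280, 160]);
  translate([180, 100, -1]) cylinder(h = 162, r = 60);
}


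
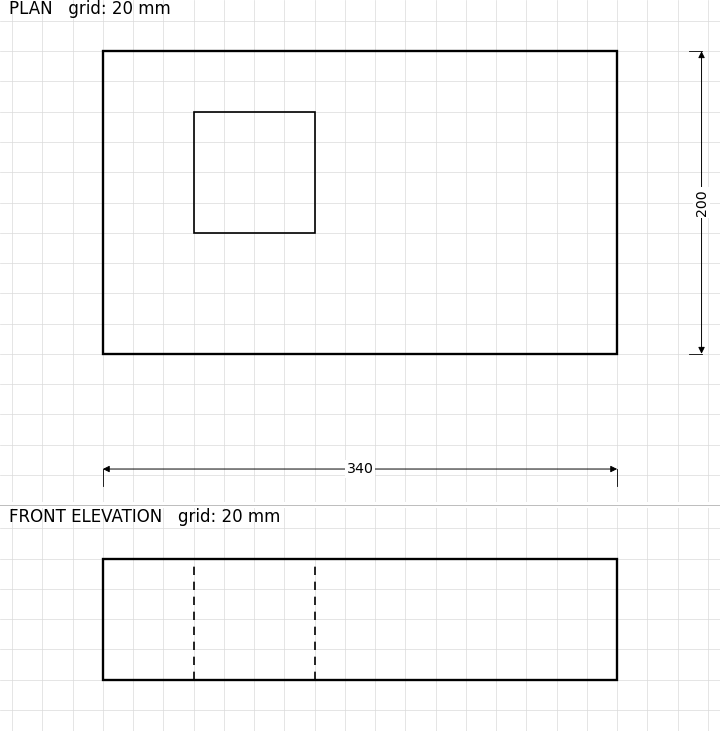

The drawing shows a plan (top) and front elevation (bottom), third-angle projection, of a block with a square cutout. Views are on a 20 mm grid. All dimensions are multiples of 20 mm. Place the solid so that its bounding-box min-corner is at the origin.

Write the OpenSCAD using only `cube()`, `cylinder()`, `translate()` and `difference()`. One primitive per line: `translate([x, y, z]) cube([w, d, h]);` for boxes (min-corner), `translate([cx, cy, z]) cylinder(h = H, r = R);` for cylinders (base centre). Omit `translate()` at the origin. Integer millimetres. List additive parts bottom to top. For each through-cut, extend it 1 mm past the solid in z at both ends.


difference() {
  cube([340, 200, 80]);
  translate([60, 80, -1]) cube([80, 80, 82]);
}


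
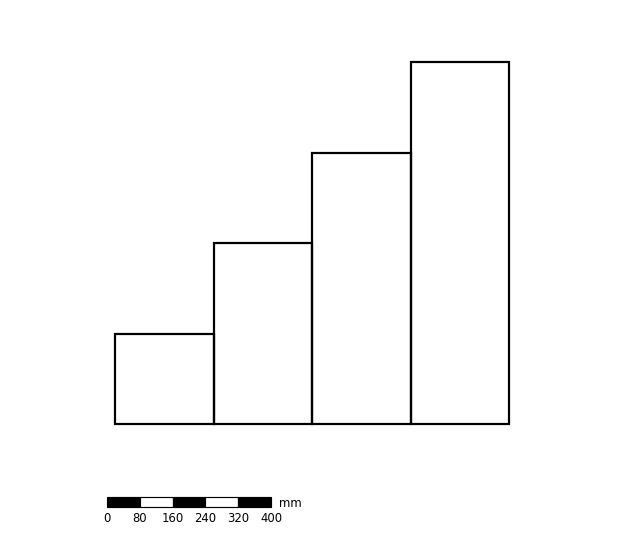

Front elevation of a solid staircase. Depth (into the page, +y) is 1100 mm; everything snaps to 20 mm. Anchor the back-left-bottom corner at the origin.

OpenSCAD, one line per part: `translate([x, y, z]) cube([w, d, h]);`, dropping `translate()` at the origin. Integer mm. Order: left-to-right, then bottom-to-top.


cube([240, 1100, 220]);
translate([240, 0, 0]) cube([240, 1100, 440]);
translate([480, 0, 0]) cube([240, 1100, 660]);
translate([720, 0, 0]) cube([240, 1100, 880]);


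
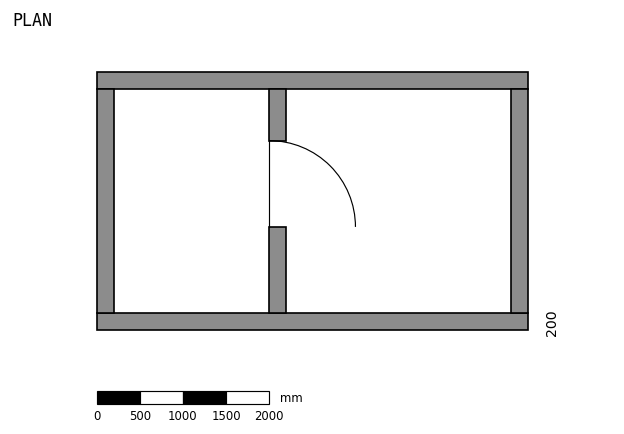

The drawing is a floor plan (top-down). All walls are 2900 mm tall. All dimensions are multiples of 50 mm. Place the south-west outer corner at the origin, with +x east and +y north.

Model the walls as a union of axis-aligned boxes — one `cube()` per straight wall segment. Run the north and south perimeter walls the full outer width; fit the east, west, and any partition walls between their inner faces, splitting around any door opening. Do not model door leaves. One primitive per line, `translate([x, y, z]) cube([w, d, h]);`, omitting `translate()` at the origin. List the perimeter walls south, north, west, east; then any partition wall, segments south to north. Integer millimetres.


cube([5000, 200, 2900]);
translate([0, 2800, 0]) cube([5000, 200, 2900]);
translate([0, 200, 0]) cube([200, 2600, 2900]);
translate([4800, 200, 0]) cube([200, 2600, 2900]);
translate([2000, 200, 0]) cube([200, 1000, 2900]);
translate([2000, 2200, 0]) cube([200, 600, 2900]);
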